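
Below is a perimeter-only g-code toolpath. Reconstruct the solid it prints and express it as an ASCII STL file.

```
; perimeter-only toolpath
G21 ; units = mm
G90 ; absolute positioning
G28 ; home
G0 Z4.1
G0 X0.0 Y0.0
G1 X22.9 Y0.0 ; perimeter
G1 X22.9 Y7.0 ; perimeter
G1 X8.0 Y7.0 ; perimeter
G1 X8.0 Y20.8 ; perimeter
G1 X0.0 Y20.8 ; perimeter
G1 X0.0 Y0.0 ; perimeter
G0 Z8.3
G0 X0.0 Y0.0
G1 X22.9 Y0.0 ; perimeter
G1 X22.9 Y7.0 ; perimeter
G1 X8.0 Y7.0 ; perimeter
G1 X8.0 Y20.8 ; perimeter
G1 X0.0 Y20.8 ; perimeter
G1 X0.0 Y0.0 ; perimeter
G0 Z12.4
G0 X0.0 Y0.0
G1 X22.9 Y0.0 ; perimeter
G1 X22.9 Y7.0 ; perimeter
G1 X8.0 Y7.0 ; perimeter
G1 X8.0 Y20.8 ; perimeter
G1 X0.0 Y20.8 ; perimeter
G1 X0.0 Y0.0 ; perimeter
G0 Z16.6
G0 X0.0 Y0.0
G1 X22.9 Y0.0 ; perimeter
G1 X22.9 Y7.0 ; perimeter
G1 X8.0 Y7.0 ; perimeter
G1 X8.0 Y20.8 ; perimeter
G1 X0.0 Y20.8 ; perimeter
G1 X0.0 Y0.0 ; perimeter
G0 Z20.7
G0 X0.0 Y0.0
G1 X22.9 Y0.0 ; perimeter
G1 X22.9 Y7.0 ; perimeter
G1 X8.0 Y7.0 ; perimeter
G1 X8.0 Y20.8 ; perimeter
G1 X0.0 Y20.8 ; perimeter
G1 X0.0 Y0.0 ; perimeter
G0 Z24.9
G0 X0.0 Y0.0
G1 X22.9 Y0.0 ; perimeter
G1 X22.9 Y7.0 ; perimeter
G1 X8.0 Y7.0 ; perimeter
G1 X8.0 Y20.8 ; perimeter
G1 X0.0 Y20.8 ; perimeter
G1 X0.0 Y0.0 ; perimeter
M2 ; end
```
solid part
  facet normal 0.0000 0.0000 -1.0000
    outer loop
      vertex 22.9 7.0 0.0
      vertex 22.9 0.0 0.0
      vertex 0.0 0.0 0.0
    endloop
  endfacet
  facet normal 0.0000 0.0000 -1.0000
    outer loop
      vertex 8.0 7.0 0.0
      vertex 22.9 7.0 0.0
      vertex 0.0 0.0 0.0
    endloop
  endfacet
  facet normal 0.0000 0.0000 -1.0000
    outer loop
      vertex 8.0 20.8 0.0
      vertex 8.0 7.0 0.0
      vertex 0.0 0.0 0.0
    endloop
  endfacet
  facet normal 0.0000 0.0000 -1.0000
    outer loop
      vertex 0.0 20.8 0.0
      vertex 8.0 20.8 0.0
      vertex 0.0 0.0 0.0
    endloop
  endfacet
  facet normal 0.0000 0.0000 1.0000
    outer loop
      vertex 0.0 0.0 24.9
      vertex 22.9 0.0 24.9
      vertex 22.9 7.0 24.9
    endloop
  endfacet
  facet normal 0.0000 0.0000 1.0000
    outer loop
      vertex 0.0 0.0 24.9
      vertex 22.9 7.0 24.9
      vertex 8.0 7.0 24.9
    endloop
  endfacet
  facet normal 0.0000 0.0000 1.0000
    outer loop
      vertex 0.0 0.0 24.9
      vertex 8.0 7.0 24.9
      vertex 8.0 20.8 24.9
    endloop
  endfacet
  facet normal 0.0000 0.0000 1.0000
    outer loop
      vertex 0.0 0.0 24.9
      vertex 8.0 20.8 24.9
      vertex 0.0 20.8 24.9
    endloop
  endfacet
  facet normal 0.0000 -1.0000 0.0000
    outer loop
      vertex 0.0 0.0 0.0
      vertex 22.9 0.0 0.0
      vertex 22.9 0.0 24.9
    endloop
  endfacet
  facet normal 0.0000 -1.0000 0.0000
    outer loop
      vertex 0.0 0.0 0.0
      vertex 22.9 0.0 24.9
      vertex 0.0 0.0 24.9
    endloop
  endfacet
  facet normal 1.0000 0.0000 0.0000
    outer loop
      vertex 22.9 0.0 0.0
      vertex 22.9 7.0 0.0
      vertex 22.9 7.0 24.9
    endloop
  endfacet
  facet normal 1.0000 0.0000 0.0000
    outer loop
      vertex 22.9 0.0 0.0
      vertex 22.9 7.0 24.9
      vertex 22.9 0.0 24.9
    endloop
  endfacet
  facet normal 0.0000 1.0000 0.0000
    outer loop
      vertex 22.9 7.0 0.0
      vertex 8.0 7.0 0.0
      vertex 8.0 7.0 24.9
    endloop
  endfacet
  facet normal 0.0000 1.0000 0.0000
    outer loop
      vertex 22.9 7.0 0.0
      vertex 8.0 7.0 24.9
      vertex 22.9 7.0 24.9
    endloop
  endfacet
  facet normal 1.0000 0.0000 0.0000
    outer loop
      vertex 8.0 7.0 0.0
      vertex 8.0 20.8 0.0
      vertex 8.0 20.8 24.9
    endloop
  endfacet
  facet normal 1.0000 0.0000 0.0000
    outer loop
      vertex 8.0 7.0 0.0
      vertex 8.0 20.8 24.9
      vertex 8.0 7.0 24.9
    endloop
  endfacet
  facet normal 0.0000 1.0000 0.0000
    outer loop
      vertex 8.0 20.8 0.0
      vertex 0.0 20.8 0.0
      vertex 0.0 20.8 24.9
    endloop
  endfacet
  facet normal 0.0000 1.0000 0.0000
    outer loop
      vertex 8.0 20.8 0.0
      vertex 0.0 20.8 24.9
      vertex 8.0 20.8 24.9
    endloop
  endfacet
  facet normal -1.0000 0.0000 0.0000
    outer loop
      vertex 0.0 20.8 0.0
      vertex 0.0 0.0 0.0
      vertex 0.0 0.0 24.9
    endloop
  endfacet
  facet normal -1.0000 0.0000 0.0000
    outer loop
      vertex 0.0 20.8 0.0
      vertex 0.0 0.0 24.9
      vertex 0.0 20.8 24.9
    endloop
  endfacet
endsolid part

The G0 Z moves step by Δz≈4.1 mm. Every layer's G1 loop is the same polygon, so the solid is a straight extrusion of it from z=0 to z≈24.9. Closing with flat bottom and top caps and triangulating gives 20 facets — an L-shaped prism: outer 22.9 × 20.8 mm, arm thicknesses ≈ 7 mm (horizontal) and 8 mm (vertical), extruded 24.9 mm in z.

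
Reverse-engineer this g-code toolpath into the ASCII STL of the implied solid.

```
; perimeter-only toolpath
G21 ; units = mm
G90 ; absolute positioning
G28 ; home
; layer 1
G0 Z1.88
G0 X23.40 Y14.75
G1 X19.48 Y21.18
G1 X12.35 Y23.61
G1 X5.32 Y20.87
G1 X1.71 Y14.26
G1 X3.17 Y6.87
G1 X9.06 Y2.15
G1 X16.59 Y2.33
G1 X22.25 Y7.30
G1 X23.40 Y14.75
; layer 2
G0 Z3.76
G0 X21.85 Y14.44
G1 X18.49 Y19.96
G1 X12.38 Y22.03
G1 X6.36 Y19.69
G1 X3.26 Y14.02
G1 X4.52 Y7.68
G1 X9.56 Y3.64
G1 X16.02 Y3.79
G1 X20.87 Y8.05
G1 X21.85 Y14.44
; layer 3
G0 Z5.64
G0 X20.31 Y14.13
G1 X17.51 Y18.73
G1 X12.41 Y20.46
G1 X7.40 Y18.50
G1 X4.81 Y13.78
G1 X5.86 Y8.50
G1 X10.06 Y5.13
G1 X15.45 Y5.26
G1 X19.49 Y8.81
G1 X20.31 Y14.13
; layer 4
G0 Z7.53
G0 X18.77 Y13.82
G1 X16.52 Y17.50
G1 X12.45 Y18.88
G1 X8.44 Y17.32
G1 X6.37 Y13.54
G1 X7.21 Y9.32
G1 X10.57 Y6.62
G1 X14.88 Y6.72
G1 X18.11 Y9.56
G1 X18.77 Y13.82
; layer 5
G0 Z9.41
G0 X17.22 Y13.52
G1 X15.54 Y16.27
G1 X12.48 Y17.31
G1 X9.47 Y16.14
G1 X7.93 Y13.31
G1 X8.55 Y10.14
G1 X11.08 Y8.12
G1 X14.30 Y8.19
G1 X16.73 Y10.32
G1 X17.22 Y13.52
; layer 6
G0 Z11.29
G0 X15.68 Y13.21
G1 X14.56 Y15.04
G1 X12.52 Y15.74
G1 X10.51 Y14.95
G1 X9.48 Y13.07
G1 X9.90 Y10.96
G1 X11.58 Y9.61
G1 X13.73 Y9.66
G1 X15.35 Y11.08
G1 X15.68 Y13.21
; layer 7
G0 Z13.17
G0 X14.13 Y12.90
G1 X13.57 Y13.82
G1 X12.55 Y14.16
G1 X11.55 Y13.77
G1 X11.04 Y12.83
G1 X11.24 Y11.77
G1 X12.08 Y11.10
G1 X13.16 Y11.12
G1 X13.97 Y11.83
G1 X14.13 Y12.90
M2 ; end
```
solid part
  facet normal 0.0000 0.0000 -1.0000
    outer loop
      vertex 12.31 25.18 0.00
      vertex 20.46 22.41 0.00
      vertex 24.94 15.06 0.00
    endloop
  endfacet
  facet normal 0.0000 0.0000 -1.0000
    outer loop
      vertex 4.28 22.05 0.00
      vertex 12.31 25.18 0.00
      vertex 24.94 15.06 0.00
    endloop
  endfacet
  facet normal 0.0000 0.0000 -1.0000
    outer loop
      vertex 0.15 14.50 0.00
      vertex 4.28 22.05 0.00
      vertex 24.94 15.06 0.00
    endloop
  endfacet
  facet normal 0.0000 0.0000 -1.0000
    outer loop
      vertex 1.83 6.05 0.00
      vertex 0.15 14.50 0.00
      vertex 24.94 15.06 0.00
    endloop
  endfacet
  facet normal 0.0000 0.0000 -1.0000
    outer loop
      vertex 8.55 0.66 0.00
      vertex 1.83 6.05 0.00
      vertex 24.94 15.06 0.00
    endloop
  endfacet
  facet normal 0.0000 0.0000 -1.0000
    outer loop
      vertex 17.16 0.86 0.00
      vertex 8.55 0.66 0.00
      vertex 24.94 15.06 0.00
    endloop
  endfacet
  facet normal 0.0000 0.0000 -1.0000
    outer loop
      vertex 23.63 6.54 0.00
      vertex 17.16 0.86 0.00
      vertex 24.94 15.06 0.00
    endloop
  endfacet
  facet normal 0.6713 0.4092 0.6180
    outer loop
      vertex 24.94 15.06 0.00
      vertex 20.46 22.41 0.00
      vertex 12.59 12.59 15.05
    endloop
  endfacet
  facet normal 0.2530 0.7444 0.6180
    outer loop
      vertex 20.46 22.41 0.00
      vertex 12.31 25.18 0.00
      vertex 12.59 12.59 15.05
    endloop
  endfacet
  facet normal -0.2855 0.7325 0.6180
    outer loop
      vertex 12.31 25.18 0.00
      vertex 4.28 22.05 0.00
      vertex 12.59 12.59 15.05
    endloop
  endfacet
  facet normal -0.6897 0.3773 0.6180
    outer loop
      vertex 4.28 22.05 0.00
      vertex 0.15 14.50 0.00
      vertex 12.59 12.59 15.05
    endloop
  endfacet
  facet normal -0.7711 -0.1533 0.6179
    outer loop
      vertex 0.15 14.50 0.00
      vertex 1.83 6.05 0.00
      vertex 12.59 12.59 15.05
    endloop
  endfacet
  facet normal -0.4918 -0.6132 0.6181
    outer loop
      vertex 1.83 6.05 0.00
      vertex 8.55 0.66 0.00
      vertex 12.59 12.59 15.05
    endloop
  endfacet
  facet normal 0.0183 -0.7859 0.6181
    outer loop
      vertex 8.55 0.66 0.00
      vertex 17.16 0.86 0.00
      vertex 12.59 12.59 15.05
    endloop
  endfacet
  facet normal 0.5187 -0.5908 0.6180
    outer loop
      vertex 17.16 0.86 0.00
      vertex 23.63 6.54 0.00
      vertex 12.59 12.59 15.05
    endloop
  endfacet
  facet normal 0.7770 -0.1195 0.6180
    outer loop
      vertex 23.63 6.54 0.00
      vertex 24.94 15.06 0.00
      vertex 12.59 12.59 15.05
    endloop
  endfacet
endsolid part

The G0 Z moves step by Δz≈1.88 mm. The G1 loops shrink linearly with z, so the solid tapers from its base footprint up to z≈15.1. Closing with a flat bottom cap and the tapered top and triangulating gives 16 facets — a regular 9-sided pyramid, base circumscribed radius ≈ 12.6 mm, apex at z ≈ 15.1 mm.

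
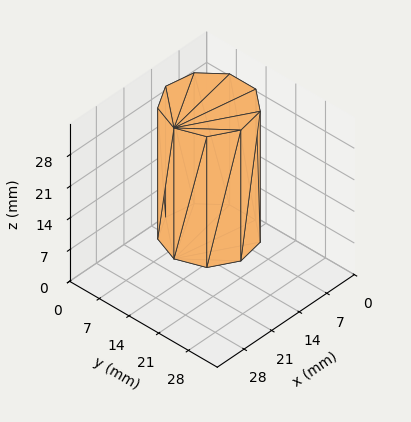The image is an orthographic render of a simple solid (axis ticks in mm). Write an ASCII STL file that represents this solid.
Reading the render: the shape is a regular 9-sided prism (a cylinder approximated with 9 flat sides), circumscribed radius ≈ 9 mm, height ≈ 29 mm (dimensions read to the nearest mm from the axis ticks). For the STL, each face is triangulated and given an outward normal.

solid part
  facet normal 0.0000 0.0000 -1.0000
    outer loop
      vertex 10.563 17.863 0.000
      vertex 15.894 14.785 0.000
      vertex 18.000 9.000 0.000
    endloop
  endfacet
  facet normal 0.0000 0.0000 -1.0000
    outer loop
      vertex 4.500 16.794 0.000
      vertex 10.563 17.863 0.000
      vertex 18.000 9.000 0.000
    endloop
  endfacet
  facet normal 0.0000 0.0000 -1.0000
    outer loop
      vertex 0.543 12.078 0.000
      vertex 4.500 16.794 0.000
      vertex 18.000 9.000 0.000
    endloop
  endfacet
  facet normal 0.0000 0.0000 -1.0000
    outer loop
      vertex 0.543 5.922 0.000
      vertex 0.543 12.078 0.000
      vertex 18.000 9.000 0.000
    endloop
  endfacet
  facet normal 0.0000 0.0000 -1.0000
    outer loop
      vertex 4.500 1.206 0.000
      vertex 0.543 5.922 0.000
      vertex 18.000 9.000 0.000
    endloop
  endfacet
  facet normal 0.0000 0.0000 -1.0000
    outer loop
      vertex 10.563 0.137 0.000
      vertex 4.500 1.206 0.000
      vertex 18.000 9.000 0.000
    endloop
  endfacet
  facet normal 0.0000 0.0000 -1.0000
    outer loop
      vertex 15.894 3.215 0.000
      vertex 10.563 0.137 0.000
      vertex 18.000 9.000 0.000
    endloop
  endfacet
  facet normal 0.0000 0.0000 1.0000
    outer loop
      vertex 18.000 9.000 29.000
      vertex 15.894 14.785 29.000
      vertex 10.563 17.863 29.000
    endloop
  endfacet
  facet normal 0.0000 0.0000 1.0000
    outer loop
      vertex 18.000 9.000 29.000
      vertex 10.563 17.863 29.000
      vertex 4.500 16.794 29.000
    endloop
  endfacet
  facet normal 0.0000 0.0000 1.0000
    outer loop
      vertex 18.000 9.000 29.000
      vertex 4.500 16.794 29.000
      vertex 0.543 12.078 29.000
    endloop
  endfacet
  facet normal 0.0000 0.0000 1.0000
    outer loop
      vertex 18.000 9.000 29.000
      vertex 0.543 12.078 29.000
      vertex 0.543 5.922 29.000
    endloop
  endfacet
  facet normal 0.0000 0.0000 1.0000
    outer loop
      vertex 18.000 9.000 29.000
      vertex 0.543 5.922 29.000
      vertex 4.500 1.206 29.000
    endloop
  endfacet
  facet normal 0.0000 0.0000 1.0000
    outer loop
      vertex 18.000 9.000 29.000
      vertex 4.500 1.206 29.000
      vertex 10.563 0.137 29.000
    endloop
  endfacet
  facet normal 0.0000 0.0000 1.0000
    outer loop
      vertex 18.000 9.000 29.000
      vertex 10.563 0.137 29.000
      vertex 15.894 3.215 29.000
    endloop
  endfacet
  facet normal 0.9397 0.3421 0.0000
    outer loop
      vertex 18.000 9.000 0.000
      vertex 15.894 14.785 0.000
      vertex 15.894 14.785 29.000
    endloop
  endfacet
  facet normal 0.9397 0.3421 0.0000
    outer loop
      vertex 18.000 9.000 0.000
      vertex 15.894 14.785 29.000
      vertex 18.000 9.000 29.000
    endloop
  endfacet
  facet normal 0.5000 0.8660 0.0000
    outer loop
      vertex 15.894 14.785 0.000
      vertex 10.563 17.863 0.000
      vertex 10.563 17.863 29.000
    endloop
  endfacet
  facet normal 0.5000 0.8660 0.0000
    outer loop
      vertex 15.894 14.785 0.000
      vertex 10.563 17.863 29.000
      vertex 15.894 14.785 29.000
    endloop
  endfacet
  facet normal -0.1736 0.9848 0.0000
    outer loop
      vertex 10.563 17.863 0.000
      vertex 4.500 16.794 0.000
      vertex 4.500 16.794 29.000
    endloop
  endfacet
  facet normal -0.1736 0.9848 0.0000
    outer loop
      vertex 10.563 17.863 0.000
      vertex 4.500 16.794 29.000
      vertex 10.563 17.863 29.000
    endloop
  endfacet
  facet normal -0.7661 0.6428 0.0000
    outer loop
      vertex 4.500 16.794 0.000
      vertex 0.543 12.078 0.000
      vertex 0.543 12.078 29.000
    endloop
  endfacet
  facet normal -0.7661 0.6428 0.0000
    outer loop
      vertex 4.500 16.794 0.000
      vertex 0.543 12.078 29.000
      vertex 4.500 16.794 29.000
    endloop
  endfacet
  facet normal -1.0000 0.0000 0.0000
    outer loop
      vertex 0.543 12.078 0.000
      vertex 0.543 5.922 0.000
      vertex 0.543 5.922 29.000
    endloop
  endfacet
  facet normal -1.0000 0.0000 0.0000
    outer loop
      vertex 0.543 12.078 0.000
      vertex 0.543 5.922 29.000
      vertex 0.543 12.078 29.000
    endloop
  endfacet
  facet normal -0.7661 -0.6428 0.0000
    outer loop
      vertex 0.543 5.922 0.000
      vertex 4.500 1.206 0.000
      vertex 4.500 1.206 29.000
    endloop
  endfacet
  facet normal -0.7661 -0.6428 0.0000
    outer loop
      vertex 0.543 5.922 0.000
      vertex 4.500 1.206 29.000
      vertex 0.543 5.922 29.000
    endloop
  endfacet
  facet normal -0.1736 -0.9848 0.0000
    outer loop
      vertex 4.500 1.206 0.000
      vertex 10.563 0.137 0.000
      vertex 10.563 0.137 29.000
    endloop
  endfacet
  facet normal -0.1736 -0.9848 0.0000
    outer loop
      vertex 4.500 1.206 0.000
      vertex 10.563 0.137 29.000
      vertex 4.500 1.206 29.000
    endloop
  endfacet
  facet normal 0.5000 -0.8660 0.0000
    outer loop
      vertex 10.563 0.137 0.000
      vertex 15.894 3.215 0.000
      vertex 15.894 3.215 29.000
    endloop
  endfacet
  facet normal 0.5000 -0.8660 0.0000
    outer loop
      vertex 10.563 0.137 0.000
      vertex 15.894 3.215 29.000
      vertex 10.563 0.137 29.000
    endloop
  endfacet
  facet normal 0.9397 -0.3421 0.0000
    outer loop
      vertex 15.894 3.215 0.000
      vertex 18.000 9.000 0.000
      vertex 18.000 9.000 29.000
    endloop
  endfacet
  facet normal 0.9397 -0.3421 0.0000
    outer loop
      vertex 15.894 3.215 0.000
      vertex 18.000 9.000 29.000
      vertex 15.894 3.215 29.000
    endloop
  endfacet
endsolid part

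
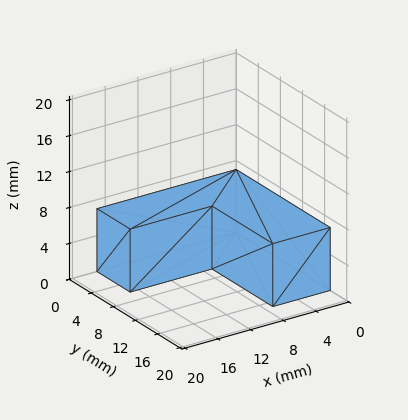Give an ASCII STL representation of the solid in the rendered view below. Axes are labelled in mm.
Reading the render: the shape is an L-shaped prism: outer 17 × 17 mm, arm thicknesses ≈ 6 mm (horizontal) and 7 mm (vertical), extruded 7 mm in z (dimensions read to the nearest mm from the axis ticks). For the STL, each face is triangulated and given an outward normal.

solid part
  facet normal 0.0000 0.0000 -1.0000
    outer loop
      vertex 17.00 6.00 0.00
      vertex 17.00 0.00 0.00
      vertex 0.00 0.00 0.00
    endloop
  endfacet
  facet normal 0.0000 0.0000 -1.0000
    outer loop
      vertex 7.00 6.00 0.00
      vertex 17.00 6.00 0.00
      vertex 0.00 0.00 0.00
    endloop
  endfacet
  facet normal 0.0000 0.0000 -1.0000
    outer loop
      vertex 7.00 17.00 0.00
      vertex 7.00 6.00 0.00
      vertex 0.00 0.00 0.00
    endloop
  endfacet
  facet normal 0.0000 0.0000 -1.0000
    outer loop
      vertex 0.00 17.00 0.00
      vertex 7.00 17.00 0.00
      vertex 0.00 0.00 0.00
    endloop
  endfacet
  facet normal 0.0000 0.0000 1.0000
    outer loop
      vertex 0.00 0.00 7.00
      vertex 17.00 0.00 7.00
      vertex 17.00 6.00 7.00
    endloop
  endfacet
  facet normal 0.0000 0.0000 1.0000
    outer loop
      vertex 0.00 0.00 7.00
      vertex 17.00 6.00 7.00
      vertex 7.00 6.00 7.00
    endloop
  endfacet
  facet normal 0.0000 0.0000 1.0000
    outer loop
      vertex 0.00 0.00 7.00
      vertex 7.00 6.00 7.00
      vertex 7.00 17.00 7.00
    endloop
  endfacet
  facet normal 0.0000 0.0000 1.0000
    outer loop
      vertex 0.00 0.00 7.00
      vertex 7.00 17.00 7.00
      vertex 0.00 17.00 7.00
    endloop
  endfacet
  facet normal 0.0000 -1.0000 0.0000
    outer loop
      vertex 0.00 0.00 0.00
      vertex 17.00 0.00 0.00
      vertex 17.00 0.00 7.00
    endloop
  endfacet
  facet normal 0.0000 -1.0000 0.0000
    outer loop
      vertex 0.00 0.00 0.00
      vertex 17.00 0.00 7.00
      vertex 0.00 0.00 7.00
    endloop
  endfacet
  facet normal 1.0000 0.0000 0.0000
    outer loop
      vertex 17.00 0.00 0.00
      vertex 17.00 6.00 0.00
      vertex 17.00 6.00 7.00
    endloop
  endfacet
  facet normal 1.0000 0.0000 0.0000
    outer loop
      vertex 17.00 0.00 0.00
      vertex 17.00 6.00 7.00
      vertex 17.00 0.00 7.00
    endloop
  endfacet
  facet normal 0.0000 1.0000 0.0000
    outer loop
      vertex 17.00 6.00 0.00
      vertex 7.00 6.00 0.00
      vertex 7.00 6.00 7.00
    endloop
  endfacet
  facet normal 0.0000 1.0000 0.0000
    outer loop
      vertex 17.00 6.00 0.00
      vertex 7.00 6.00 7.00
      vertex 17.00 6.00 7.00
    endloop
  endfacet
  facet normal 1.0000 0.0000 0.0000
    outer loop
      vertex 7.00 6.00 0.00
      vertex 7.00 17.00 0.00
      vertex 7.00 17.00 7.00
    endloop
  endfacet
  facet normal 1.0000 0.0000 0.0000
    outer loop
      vertex 7.00 6.00 0.00
      vertex 7.00 17.00 7.00
      vertex 7.00 6.00 7.00
    endloop
  endfacet
  facet normal 0.0000 1.0000 0.0000
    outer loop
      vertex 7.00 17.00 0.00
      vertex 0.00 17.00 0.00
      vertex 0.00 17.00 7.00
    endloop
  endfacet
  facet normal 0.0000 1.0000 0.0000
    outer loop
      vertex 7.00 17.00 0.00
      vertex 0.00 17.00 7.00
      vertex 7.00 17.00 7.00
    endloop
  endfacet
  facet normal -1.0000 0.0000 0.0000
    outer loop
      vertex 0.00 17.00 0.00
      vertex 0.00 0.00 0.00
      vertex 0.00 0.00 7.00
    endloop
  endfacet
  facet normal -1.0000 0.0000 0.0000
    outer loop
      vertex 0.00 17.00 0.00
      vertex 0.00 0.00 7.00
      vertex 0.00 17.00 7.00
    endloop
  endfacet
endsolid part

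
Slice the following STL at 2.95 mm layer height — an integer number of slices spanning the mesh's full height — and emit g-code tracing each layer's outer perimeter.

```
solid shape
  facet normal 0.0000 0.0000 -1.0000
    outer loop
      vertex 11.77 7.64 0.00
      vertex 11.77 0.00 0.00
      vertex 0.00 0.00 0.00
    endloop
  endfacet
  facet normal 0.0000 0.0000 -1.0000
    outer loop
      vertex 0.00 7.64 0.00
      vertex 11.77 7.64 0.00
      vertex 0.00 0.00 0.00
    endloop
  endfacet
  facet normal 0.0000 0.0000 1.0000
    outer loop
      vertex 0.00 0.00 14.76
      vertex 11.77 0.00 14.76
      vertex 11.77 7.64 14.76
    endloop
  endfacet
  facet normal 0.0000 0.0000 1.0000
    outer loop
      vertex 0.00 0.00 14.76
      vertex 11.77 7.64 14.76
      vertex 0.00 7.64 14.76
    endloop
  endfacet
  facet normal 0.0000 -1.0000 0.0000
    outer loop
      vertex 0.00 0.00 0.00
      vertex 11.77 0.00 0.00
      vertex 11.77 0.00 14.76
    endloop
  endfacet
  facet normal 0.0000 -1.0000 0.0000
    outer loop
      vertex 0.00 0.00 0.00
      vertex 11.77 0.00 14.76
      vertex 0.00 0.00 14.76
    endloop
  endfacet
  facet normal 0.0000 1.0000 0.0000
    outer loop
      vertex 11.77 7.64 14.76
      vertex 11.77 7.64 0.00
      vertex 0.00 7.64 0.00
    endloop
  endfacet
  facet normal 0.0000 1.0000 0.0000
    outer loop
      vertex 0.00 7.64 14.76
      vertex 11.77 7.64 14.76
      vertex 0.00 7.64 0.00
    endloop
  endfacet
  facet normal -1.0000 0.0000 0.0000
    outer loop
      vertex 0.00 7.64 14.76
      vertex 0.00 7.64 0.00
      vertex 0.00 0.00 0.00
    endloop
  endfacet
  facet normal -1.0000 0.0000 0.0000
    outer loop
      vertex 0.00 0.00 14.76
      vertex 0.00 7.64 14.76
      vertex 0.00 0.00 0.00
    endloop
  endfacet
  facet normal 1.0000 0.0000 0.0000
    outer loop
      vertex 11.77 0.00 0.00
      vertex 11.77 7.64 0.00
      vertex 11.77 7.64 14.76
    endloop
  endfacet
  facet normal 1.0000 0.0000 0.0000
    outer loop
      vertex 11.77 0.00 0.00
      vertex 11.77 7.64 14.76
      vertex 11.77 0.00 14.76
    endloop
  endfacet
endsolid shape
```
; perimeter-only toolpath
G21 ; units = mm
G90 ; absolute positioning
G28 ; home
; layer 1
G0 Z2.95
G0 X0.00 Y0.00
G1 X11.77 Y0.00
G1 X11.77 Y7.64
G1 X0.00 Y7.64
G1 X0.00 Y0.00
; layer 2
G0 Z5.90
G0 X0.00 Y0.00
G1 X11.77 Y0.00
G1 X11.77 Y7.64
G1 X0.00 Y7.64
G1 X0.00 Y0.00
; layer 3
G0 Z8.86
G0 X0.00 Y0.00
G1 X11.77 Y0.00
G1 X11.77 Y7.64
G1 X0.00 Y7.64
G1 X0.00 Y0.00
; layer 4
G0 Z11.81
G0 X0.00 Y0.00
G1 X11.77 Y0.00
G1 X11.77 Y7.64
G1 X0.00 Y7.64
G1 X0.00 Y0.00
; layer 5
G0 Z14.76
G0 X0.00 Y0.00
G1 X11.77 Y0.00
G1 X11.77 Y7.64
G1 X0.00 Y7.64
G1 X0.00 Y0.00
M2 ; end

The solid is a rectangular box, roughly 11.8 × 7.64 mm footprint and 14.8 mm tall. Slicing at Δz = 2.95 mm — 5 equal slices spanning the solid's height, so layer i sits at z = i·h/5 — gives 5 non-empty perimeters. Each is a 4-segment closed polygon; G0 lifts to the layer z and rapids to the start vertex, then G1 traces the edges.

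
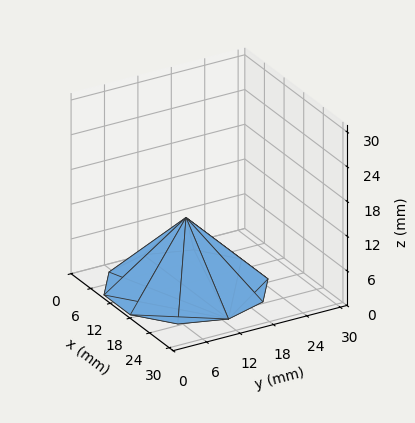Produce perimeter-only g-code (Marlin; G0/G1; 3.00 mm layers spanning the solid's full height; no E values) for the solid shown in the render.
Reading the render: the shape is a regular 10-sided pyramid, base circumscribed radius ≈ 13 mm, apex at z ≈ 12 mm (dimensions read to the nearest mm from the axis ticks). For the g-code, the solid's height is divided into equal slices at the stated Δz and each level perimeter traced with G1 moves after a G0 lift.

; perimeter-only toolpath
G21 ; units = mm
G90 ; absolute positioning
G28 ; home
; layer 1
G0 Z3.00
G0 X22.75 Y13.00
G1 X20.89 Y18.73
G1 X16.02 Y22.27
G1 X9.98 Y22.27
G1 X5.11 Y18.73
G1 X3.25 Y13.00
G1 X5.11 Y7.27
G1 X9.98 Y3.73
G1 X16.02 Y3.73
G1 X20.89 Y7.27
G1 X22.75 Y13.00
; layer 2
G0 Z6.00
G0 X19.50 Y13.00
G1 X18.26 Y16.82
G1 X15.01 Y19.18
G1 X10.99 Y19.18
G1 X7.74 Y16.82
G1 X6.50 Y13.00
G1 X7.74 Y9.18
G1 X10.99 Y6.82
G1 X15.01 Y6.82
G1 X18.26 Y9.18
G1 X19.50 Y13.00
; layer 3
G0 Z9.00
G0 X16.25 Y13.00
G1 X15.63 Y14.91
G1 X14.00 Y16.09
G1 X12.00 Y16.09
G1 X10.37 Y14.91
G1 X9.75 Y13.00
G1 X10.37 Y11.09
G1 X12.00 Y9.91
G1 X14.00 Y9.91
G1 X15.63 Y11.09
G1 X16.25 Y13.00
M2 ; end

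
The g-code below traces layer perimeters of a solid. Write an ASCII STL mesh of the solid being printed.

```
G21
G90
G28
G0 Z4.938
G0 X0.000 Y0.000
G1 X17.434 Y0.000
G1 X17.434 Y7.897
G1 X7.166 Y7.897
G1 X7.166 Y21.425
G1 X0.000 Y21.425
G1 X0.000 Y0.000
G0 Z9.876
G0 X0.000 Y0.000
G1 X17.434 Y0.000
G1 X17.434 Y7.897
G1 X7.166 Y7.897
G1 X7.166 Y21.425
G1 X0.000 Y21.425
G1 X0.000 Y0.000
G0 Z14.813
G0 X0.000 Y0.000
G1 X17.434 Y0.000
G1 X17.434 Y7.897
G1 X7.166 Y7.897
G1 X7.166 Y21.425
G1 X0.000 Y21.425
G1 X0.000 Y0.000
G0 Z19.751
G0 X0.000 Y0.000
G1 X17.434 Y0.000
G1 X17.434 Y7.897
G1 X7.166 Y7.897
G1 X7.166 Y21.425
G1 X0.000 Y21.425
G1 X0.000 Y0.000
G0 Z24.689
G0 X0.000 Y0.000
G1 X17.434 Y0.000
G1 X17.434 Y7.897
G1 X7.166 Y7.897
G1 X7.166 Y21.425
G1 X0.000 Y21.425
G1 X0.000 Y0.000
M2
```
solid part
  facet normal 0.0000 0.0000 -1.0000
    outer loop
      vertex 17.434 7.897 0.000
      vertex 17.434 0.000 0.000
      vertex 0.000 0.000 0.000
    endloop
  endfacet
  facet normal 0.0000 0.0000 -1.0000
    outer loop
      vertex 7.166 7.897 0.000
      vertex 17.434 7.897 0.000
      vertex 0.000 0.000 0.000
    endloop
  endfacet
  facet normal 0.0000 0.0000 -1.0000
    outer loop
      vertex 7.166 21.425 0.000
      vertex 7.166 7.897 0.000
      vertex 0.000 0.000 0.000
    endloop
  endfacet
  facet normal 0.0000 0.0000 -1.0000
    outer loop
      vertex 0.000 21.425 0.000
      vertex 7.166 21.425 0.000
      vertex 0.000 0.000 0.000
    endloop
  endfacet
  facet normal 0.0000 0.0000 1.0000
    outer loop
      vertex 0.000 0.000 24.689
      vertex 17.434 0.000 24.689
      vertex 17.434 7.897 24.689
    endloop
  endfacet
  facet normal 0.0000 0.0000 1.0000
    outer loop
      vertex 0.000 0.000 24.689
      vertex 17.434 7.897 24.689
      vertex 7.166 7.897 24.689
    endloop
  endfacet
  facet normal 0.0000 0.0000 1.0000
    outer loop
      vertex 0.000 0.000 24.689
      vertex 7.166 7.897 24.689
      vertex 7.166 21.425 24.689
    endloop
  endfacet
  facet normal 0.0000 0.0000 1.0000
    outer loop
      vertex 0.000 0.000 24.689
      vertex 7.166 21.425 24.689
      vertex 0.000 21.425 24.689
    endloop
  endfacet
  facet normal 0.0000 -1.0000 0.0000
    outer loop
      vertex 0.000 0.000 0.000
      vertex 17.434 0.000 0.000
      vertex 17.434 0.000 24.689
    endloop
  endfacet
  facet normal 0.0000 -1.0000 0.0000
    outer loop
      vertex 0.000 0.000 0.000
      vertex 17.434 0.000 24.689
      vertex 0.000 0.000 24.689
    endloop
  endfacet
  facet normal 1.0000 0.0000 0.0000
    outer loop
      vertex 17.434 0.000 0.000
      vertex 17.434 7.897 0.000
      vertex 17.434 7.897 24.689
    endloop
  endfacet
  facet normal 1.0000 0.0000 0.0000
    outer loop
      vertex 17.434 0.000 0.000
      vertex 17.434 7.897 24.689
      vertex 17.434 0.000 24.689
    endloop
  endfacet
  facet normal 0.0000 1.0000 0.0000
    outer loop
      vertex 17.434 7.897 0.000
      vertex 7.166 7.897 0.000
      vertex 7.166 7.897 24.689
    endloop
  endfacet
  facet normal 0.0000 1.0000 0.0000
    outer loop
      vertex 17.434 7.897 0.000
      vertex 7.166 7.897 24.689
      vertex 17.434 7.897 24.689
    endloop
  endfacet
  facet normal 1.0000 0.0000 0.0000
    outer loop
      vertex 7.166 7.897 0.000
      vertex 7.166 21.425 0.000
      vertex 7.166 21.425 24.689
    endloop
  endfacet
  facet normal 1.0000 0.0000 0.0000
    outer loop
      vertex 7.166 7.897 0.000
      vertex 7.166 21.425 24.689
      vertex 7.166 7.897 24.689
    endloop
  endfacet
  facet normal 0.0000 1.0000 0.0000
    outer loop
      vertex 7.166 21.425 0.000
      vertex 0.000 21.425 0.000
      vertex 0.000 21.425 24.689
    endloop
  endfacet
  facet normal 0.0000 1.0000 0.0000
    outer loop
      vertex 7.166 21.425 0.000
      vertex 0.000 21.425 24.689
      vertex 7.166 21.425 24.689
    endloop
  endfacet
  facet normal -1.0000 0.0000 0.0000
    outer loop
      vertex 0.000 21.425 0.000
      vertex 0.000 0.000 0.000
      vertex 0.000 0.000 24.689
    endloop
  endfacet
  facet normal -1.0000 0.0000 0.0000
    outer loop
      vertex 0.000 21.425 0.000
      vertex 0.000 0.000 24.689
      vertex 0.000 21.425 24.689
    endloop
  endfacet
endsolid part

The G0 Z moves step by Δz≈4.938 mm. Every layer's G1 loop is the same polygon, so the solid is a straight extrusion of it from z=0 to z≈24.7. Closing with flat bottom and top caps and triangulating gives 20 facets — an L-shaped prism: outer 17.4 × 21.4 mm, arm thicknesses ≈ 7.9 mm (horizontal) and 7.17 mm (vertical), extruded 24.7 mm in z.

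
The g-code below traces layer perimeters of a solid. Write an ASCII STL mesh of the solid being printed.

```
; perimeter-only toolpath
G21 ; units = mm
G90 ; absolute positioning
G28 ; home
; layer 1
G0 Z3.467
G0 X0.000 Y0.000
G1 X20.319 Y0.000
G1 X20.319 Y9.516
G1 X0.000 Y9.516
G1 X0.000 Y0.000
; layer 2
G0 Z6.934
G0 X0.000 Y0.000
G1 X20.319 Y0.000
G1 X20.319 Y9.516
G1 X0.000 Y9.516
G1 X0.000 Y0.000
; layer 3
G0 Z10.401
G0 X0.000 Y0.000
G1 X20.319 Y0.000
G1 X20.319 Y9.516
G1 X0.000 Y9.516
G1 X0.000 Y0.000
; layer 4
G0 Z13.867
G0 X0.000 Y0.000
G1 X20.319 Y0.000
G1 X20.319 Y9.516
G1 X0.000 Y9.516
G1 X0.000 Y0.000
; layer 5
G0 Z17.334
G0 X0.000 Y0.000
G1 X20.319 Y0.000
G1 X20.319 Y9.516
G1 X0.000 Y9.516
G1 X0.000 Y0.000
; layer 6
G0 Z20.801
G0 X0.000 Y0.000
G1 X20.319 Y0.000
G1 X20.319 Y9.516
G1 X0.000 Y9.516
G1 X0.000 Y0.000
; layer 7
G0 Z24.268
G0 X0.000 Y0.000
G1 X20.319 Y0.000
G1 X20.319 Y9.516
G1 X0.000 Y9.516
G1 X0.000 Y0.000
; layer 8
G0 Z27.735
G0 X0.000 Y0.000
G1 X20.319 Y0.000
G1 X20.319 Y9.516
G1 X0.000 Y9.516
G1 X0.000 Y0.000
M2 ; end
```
solid part
  facet normal 0.0000 0.0000 -1.0000
    outer loop
      vertex 20.319 9.516 0.000
      vertex 20.319 0.000 0.000
      vertex 0.000 0.000 0.000
    endloop
  endfacet
  facet normal 0.0000 0.0000 -1.0000
    outer loop
      vertex 0.000 9.516 0.000
      vertex 20.319 9.516 0.000
      vertex 0.000 0.000 0.000
    endloop
  endfacet
  facet normal 0.0000 0.0000 1.0000
    outer loop
      vertex 0.000 0.000 27.735
      vertex 20.319 0.000 27.735
      vertex 20.319 9.516 27.735
    endloop
  endfacet
  facet normal 0.0000 0.0000 1.0000
    outer loop
      vertex 0.000 0.000 27.735
      vertex 20.319 9.516 27.735
      vertex 0.000 9.516 27.735
    endloop
  endfacet
  facet normal 0.0000 -1.0000 0.0000
    outer loop
      vertex 0.000 0.000 0.000
      vertex 20.319 0.000 0.000
      vertex 20.319 0.000 27.735
    endloop
  endfacet
  facet normal 0.0000 -1.0000 0.0000
    outer loop
      vertex 0.000 0.000 0.000
      vertex 20.319 0.000 27.735
      vertex 0.000 0.000 27.735
    endloop
  endfacet
  facet normal 0.0000 1.0000 0.0000
    outer loop
      vertex 20.319 9.516 27.735
      vertex 20.319 9.516 0.000
      vertex 0.000 9.516 0.000
    endloop
  endfacet
  facet normal 0.0000 1.0000 0.0000
    outer loop
      vertex 0.000 9.516 27.735
      vertex 20.319 9.516 27.735
      vertex 0.000 9.516 0.000
    endloop
  endfacet
  facet normal -1.0000 0.0000 0.0000
    outer loop
      vertex 0.000 9.516 27.735
      vertex 0.000 9.516 0.000
      vertex 0.000 0.000 0.000
    endloop
  endfacet
  facet normal -1.0000 0.0000 0.0000
    outer loop
      vertex 0.000 0.000 27.735
      vertex 0.000 9.516 27.735
      vertex 0.000 0.000 0.000
    endloop
  endfacet
  facet normal 1.0000 0.0000 0.0000
    outer loop
      vertex 20.319 0.000 0.000
      vertex 20.319 9.516 0.000
      vertex 20.319 9.516 27.735
    endloop
  endfacet
  facet normal 1.0000 0.0000 0.0000
    outer loop
      vertex 20.319 0.000 0.000
      vertex 20.319 9.516 27.735
      vertex 20.319 0.000 27.735
    endloop
  endfacet
endsolid part

The G0 Z moves step by Δz≈3.467 mm. Every layer's G1 loop is the same polygon, so the solid is a straight extrusion of it from z=0 to z≈27.7. Closing with flat bottom and top caps and triangulating gives 12 facets — a rectangular box, roughly 20.3 × 9.52 mm footprint and 27.7 mm tall.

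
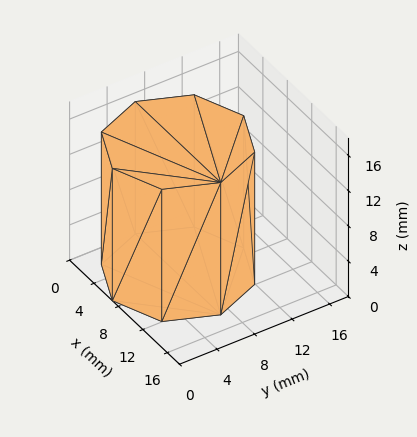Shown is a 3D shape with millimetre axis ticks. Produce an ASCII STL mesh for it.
Reading the render: the shape is a regular 8-sided prism (a cylinder approximated with 8 flat sides), circumscribed radius ≈ 7 mm, height ≈ 15 mm (dimensions read to the nearest mm from the axis ticks). For the STL, each face is triangulated and given an outward normal.

solid part
  facet normal 0.0000 0.0000 -1.0000
    outer loop
      vertex 7.000 14.000 0.000
      vertex 11.950 11.950 0.000
      vertex 14.000 7.000 0.000
    endloop
  endfacet
  facet normal 0.0000 0.0000 -1.0000
    outer loop
      vertex 2.050 11.950 0.000
      vertex 7.000 14.000 0.000
      vertex 14.000 7.000 0.000
    endloop
  endfacet
  facet normal 0.0000 0.0000 -1.0000
    outer loop
      vertex 0.000 7.000 0.000
      vertex 2.050 11.950 0.000
      vertex 14.000 7.000 0.000
    endloop
  endfacet
  facet normal 0.0000 0.0000 -1.0000
    outer loop
      vertex 2.050 2.050 0.000
      vertex 0.000 7.000 0.000
      vertex 14.000 7.000 0.000
    endloop
  endfacet
  facet normal 0.0000 0.0000 -1.0000
    outer loop
      vertex 7.000 0.000 0.000
      vertex 2.050 2.050 0.000
      vertex 14.000 7.000 0.000
    endloop
  endfacet
  facet normal 0.0000 0.0000 -1.0000
    outer loop
      vertex 11.950 2.050 0.000
      vertex 7.000 0.000 0.000
      vertex 14.000 7.000 0.000
    endloop
  endfacet
  facet normal 0.0000 0.0000 1.0000
    outer loop
      vertex 14.000 7.000 15.000
      vertex 11.950 11.950 15.000
      vertex 7.000 14.000 15.000
    endloop
  endfacet
  facet normal 0.0000 0.0000 1.0000
    outer loop
      vertex 14.000 7.000 15.000
      vertex 7.000 14.000 15.000
      vertex 2.050 11.950 15.000
    endloop
  endfacet
  facet normal 0.0000 0.0000 1.0000
    outer loop
      vertex 14.000 7.000 15.000
      vertex 2.050 11.950 15.000
      vertex 0.000 7.000 15.000
    endloop
  endfacet
  facet normal 0.0000 0.0000 1.0000
    outer loop
      vertex 14.000 7.000 15.000
      vertex 0.000 7.000 15.000
      vertex 2.050 2.050 15.000
    endloop
  endfacet
  facet normal 0.0000 0.0000 1.0000
    outer loop
      vertex 14.000 7.000 15.000
      vertex 2.050 2.050 15.000
      vertex 7.000 0.000 15.000
    endloop
  endfacet
  facet normal 0.0000 0.0000 1.0000
    outer loop
      vertex 14.000 7.000 15.000
      vertex 7.000 0.000 15.000
      vertex 11.950 2.050 15.000
    endloop
  endfacet
  facet normal 0.9239 0.3826 0.0000
    outer loop
      vertex 14.000 7.000 0.000
      vertex 11.950 11.950 0.000
      vertex 11.950 11.950 15.000
    endloop
  endfacet
  facet normal 0.9239 0.3826 0.0000
    outer loop
      vertex 14.000 7.000 0.000
      vertex 11.950 11.950 15.000
      vertex 14.000 7.000 15.000
    endloop
  endfacet
  facet normal 0.3826 0.9239 0.0000
    outer loop
      vertex 11.950 11.950 0.000
      vertex 7.000 14.000 0.000
      vertex 7.000 14.000 15.000
    endloop
  endfacet
  facet normal 0.3826 0.9239 0.0000
    outer loop
      vertex 11.950 11.950 0.000
      vertex 7.000 14.000 15.000
      vertex 11.950 11.950 15.000
    endloop
  endfacet
  facet normal -0.3826 0.9239 0.0000
    outer loop
      vertex 7.000 14.000 0.000
      vertex 2.050 11.950 0.000
      vertex 2.050 11.950 15.000
    endloop
  endfacet
  facet normal -0.3826 0.9239 0.0000
    outer loop
      vertex 7.000 14.000 0.000
      vertex 2.050 11.950 15.000
      vertex 7.000 14.000 15.000
    endloop
  endfacet
  facet normal -0.9239 0.3826 0.0000
    outer loop
      vertex 2.050 11.950 0.000
      vertex 0.000 7.000 0.000
      vertex 0.000 7.000 15.000
    endloop
  endfacet
  facet normal -0.9239 0.3826 0.0000
    outer loop
      vertex 2.050 11.950 0.000
      vertex 0.000 7.000 15.000
      vertex 2.050 11.950 15.000
    endloop
  endfacet
  facet normal -0.9239 -0.3826 0.0000
    outer loop
      vertex 0.000 7.000 0.000
      vertex 2.050 2.050 0.000
      vertex 2.050 2.050 15.000
    endloop
  endfacet
  facet normal -0.9239 -0.3826 0.0000
    outer loop
      vertex 0.000 7.000 0.000
      vertex 2.050 2.050 15.000
      vertex 0.000 7.000 15.000
    endloop
  endfacet
  facet normal -0.3826 -0.9239 0.0000
    outer loop
      vertex 2.050 2.050 0.000
      vertex 7.000 0.000 0.000
      vertex 7.000 0.000 15.000
    endloop
  endfacet
  facet normal -0.3826 -0.9239 0.0000
    outer loop
      vertex 2.050 2.050 0.000
      vertex 7.000 0.000 15.000
      vertex 2.050 2.050 15.000
    endloop
  endfacet
  facet normal 0.3826 -0.9239 0.0000
    outer loop
      vertex 7.000 0.000 0.000
      vertex 11.950 2.050 0.000
      vertex 11.950 2.050 15.000
    endloop
  endfacet
  facet normal 0.3826 -0.9239 0.0000
    outer loop
      vertex 7.000 0.000 0.000
      vertex 11.950 2.050 15.000
      vertex 7.000 0.000 15.000
    endloop
  endfacet
  facet normal 0.9239 -0.3826 0.0000
    outer loop
      vertex 11.950 2.050 0.000
      vertex 14.000 7.000 0.000
      vertex 14.000 7.000 15.000
    endloop
  endfacet
  facet normal 0.9239 -0.3826 0.0000
    outer loop
      vertex 11.950 2.050 0.000
      vertex 14.000 7.000 15.000
      vertex 11.950 2.050 15.000
    endloop
  endfacet
endsolid part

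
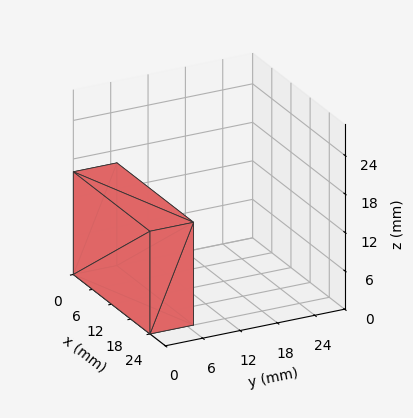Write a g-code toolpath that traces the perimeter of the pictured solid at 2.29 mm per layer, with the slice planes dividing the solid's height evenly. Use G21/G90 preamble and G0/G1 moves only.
Reading the render: the shape is a rectangular box, roughly 24 × 7 mm footprint and 16 mm tall (dimensions read to the nearest mm from the axis ticks). For the g-code, the solid's height is divided into equal slices at the stated Δz and each level perimeter traced with G1 moves after a G0 lift.

; perimeter-only toolpath
G21 ; units = mm
G90 ; absolute positioning
G28 ; home
; layer 1
G0 Z2.29
G0 X0.00 Y0.00
G1 X24.00 Y0.00
G1 X24.00 Y7.00
G1 X0.00 Y7.00
G1 X0.00 Y0.00
; layer 2
G0 Z4.57
G0 X0.00 Y0.00
G1 X24.00 Y0.00
G1 X24.00 Y7.00
G1 X0.00 Y7.00
G1 X0.00 Y0.00
; layer 3
G0 Z6.86
G0 X0.00 Y0.00
G1 X24.00 Y0.00
G1 X24.00 Y7.00
G1 X0.00 Y7.00
G1 X0.00 Y0.00
; layer 4
G0 Z9.14
G0 X0.00 Y0.00
G1 X24.00 Y0.00
G1 X24.00 Y7.00
G1 X0.00 Y7.00
G1 X0.00 Y0.00
; layer 5
G0 Z11.43
G0 X0.00 Y0.00
G1 X24.00 Y0.00
G1 X24.00 Y7.00
G1 X0.00 Y7.00
G1 X0.00 Y0.00
; layer 6
G0 Z13.71
G0 X0.00 Y0.00
G1 X24.00 Y0.00
G1 X24.00 Y7.00
G1 X0.00 Y7.00
G1 X0.00 Y0.00
; layer 7
G0 Z16.00
G0 X0.00 Y0.00
G1 X24.00 Y0.00
G1 X24.00 Y7.00
G1 X0.00 Y7.00
G1 X0.00 Y0.00
M2 ; end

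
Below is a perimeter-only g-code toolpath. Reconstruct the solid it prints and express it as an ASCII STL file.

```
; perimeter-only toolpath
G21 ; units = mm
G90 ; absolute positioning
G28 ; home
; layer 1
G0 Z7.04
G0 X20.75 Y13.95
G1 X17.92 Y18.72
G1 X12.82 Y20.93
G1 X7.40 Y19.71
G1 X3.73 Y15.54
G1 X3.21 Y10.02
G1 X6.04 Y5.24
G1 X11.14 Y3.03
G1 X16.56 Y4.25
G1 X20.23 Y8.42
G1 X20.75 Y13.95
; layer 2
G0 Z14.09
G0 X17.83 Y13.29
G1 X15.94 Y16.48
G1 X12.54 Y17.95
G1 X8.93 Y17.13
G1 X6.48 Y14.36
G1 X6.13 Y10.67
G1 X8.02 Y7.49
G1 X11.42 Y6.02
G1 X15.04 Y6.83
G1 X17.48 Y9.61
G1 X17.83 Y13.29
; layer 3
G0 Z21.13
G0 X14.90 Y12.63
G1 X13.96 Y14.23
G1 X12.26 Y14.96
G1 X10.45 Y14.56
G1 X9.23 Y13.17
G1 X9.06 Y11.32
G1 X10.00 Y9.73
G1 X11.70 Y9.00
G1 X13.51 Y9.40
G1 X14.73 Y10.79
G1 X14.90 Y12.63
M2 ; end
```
solid part
  facet normal 0.0000 0.0000 -1.0000
    outer loop
      vertex 13.10 23.91 0.00
      vertex 19.90 20.97 0.00
      vertex 23.67 14.60 0.00
    endloop
  endfacet
  facet normal 0.0000 0.0000 -1.0000
    outer loop
      vertex 5.87 22.29 0.00
      vertex 13.10 23.91 0.00
      vertex 23.67 14.60 0.00
    endloop
  endfacet
  facet normal 0.0000 0.0000 -1.0000
    outer loop
      vertex 0.98 16.73 0.00
      vertex 5.87 22.29 0.00
      vertex 23.67 14.60 0.00
    endloop
  endfacet
  facet normal 0.0000 0.0000 -1.0000
    outer loop
      vertex 0.29 9.36 0.00
      vertex 0.98 16.73 0.00
      vertex 23.67 14.60 0.00
    endloop
  endfacet
  facet normal 0.0000 0.0000 -1.0000
    outer loop
      vertex 4.06 2.99 0.00
      vertex 0.29 9.36 0.00
      vertex 23.67 14.60 0.00
    endloop
  endfacet
  facet normal 0.0000 0.0000 -1.0000
    outer loop
      vertex 10.86 0.05 0.00
      vertex 4.06 2.99 0.00
      vertex 23.67 14.60 0.00
    endloop
  endfacet
  facet normal 0.0000 0.0000 -1.0000
    outer loop
      vertex 18.09 1.67 0.00
      vertex 10.86 0.05 0.00
      vertex 23.67 14.60 0.00
    endloop
  endfacet
  facet normal 0.0000 0.0000 -1.0000
    outer loop
      vertex 22.98 7.23 0.00
      vertex 18.09 1.67 0.00
      vertex 23.67 14.60 0.00
    endloop
  endfacet
  facet normal 0.7978 0.4722 0.3750
    outer loop
      vertex 23.67 14.60 0.00
      vertex 19.90 20.97 0.00
      vertex 11.98 11.98 28.17
    endloop
  endfacet
  facet normal 0.3679 0.8509 0.3750
    outer loop
      vertex 19.90 20.97 0.00
      vertex 13.10 23.91 0.00
      vertex 11.98 11.98 28.17
    endloop
  endfacet
  facet normal -0.2027 0.9046 0.3750
    outer loop
      vertex 13.10 23.91 0.00
      vertex 5.87 22.29 0.00
      vertex 11.98 11.98 28.17
    endloop
  endfacet
  facet normal -0.6961 0.6122 0.3750
    outer loop
      vertex 5.87 22.29 0.00
      vertex 0.98 16.73 0.00
      vertex 11.98 11.98 28.17
    endloop
  endfacet
  facet normal -0.9230 0.0864 0.3750
    outer loop
      vertex 0.98 16.73 0.00
      vertex 0.29 9.36 0.00
      vertex 11.98 11.98 28.17
    endloop
  endfacet
  facet normal -0.7978 -0.4722 0.3750
    outer loop
      vertex 0.29 9.36 0.00
      vertex 4.06 2.99 0.00
      vertex 11.98 11.98 28.17
    endloop
  endfacet
  facet normal -0.3679 -0.8509 0.3750
    outer loop
      vertex 4.06 2.99 0.00
      vertex 10.86 0.05 0.00
      vertex 11.98 11.98 28.17
    endloop
  endfacet
  facet normal 0.2027 -0.9046 0.3750
    outer loop
      vertex 10.86 0.05 0.00
      vertex 18.09 1.67 0.00
      vertex 11.98 11.98 28.17
    endloop
  endfacet
  facet normal 0.6961 -0.6122 0.3750
    outer loop
      vertex 18.09 1.67 0.00
      vertex 22.98 7.23 0.00
      vertex 11.98 11.98 28.17
    endloop
  endfacet
  facet normal 0.9230 -0.0864 0.3750
    outer loop
      vertex 22.98 7.23 0.00
      vertex 23.67 14.60 0.00
      vertex 11.98 11.98 28.17
    endloop
  endfacet
endsolid part

The G0 Z moves step by Δz≈7.04 mm. The G1 loops shrink linearly with z, so the solid tapers from its base footprint up to z≈28.2. Closing with a flat bottom cap and the tapered top and triangulating gives 18 facets — a regular 10-sided pyramid, base circumscribed radius ≈ 12 mm, apex at z ≈ 28.2 mm.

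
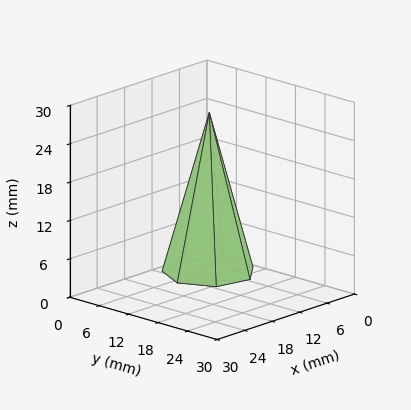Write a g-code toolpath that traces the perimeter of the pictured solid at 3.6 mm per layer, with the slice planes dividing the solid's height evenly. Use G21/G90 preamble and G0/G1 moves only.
Reading the render: the shape is a regular 7-sided pyramid, base circumscribed radius ≈ 7 mm, apex at z ≈ 25 mm (dimensions read to the nearest mm from the axis ticks). For the g-code, the solid's height is divided into equal slices at the stated Δz and each level perimeter traced with G1 moves after a G0 lift.

; perimeter-only toolpath
G21 ; units = mm
G90 ; absolute positioning
G28 ; home
; layer 1
G0 Z3.6
G0 X13.0 Y7.0
G1 X10.8 Y11.7
G1 X5.6 Y12.8
G1 X1.6 Y9.6
G1 X1.6 Y4.4
G1 X5.6 Y1.2
G1 X10.8 Y2.3
G1 X13.0 Y7.0
; layer 2
G0 Z7.1
G0 X12.0 Y7.0
G1 X10.1 Y10.9
G1 X5.9 Y11.9
G1 X2.5 Y9.1
G1 X2.5 Y4.9
G1 X5.9 Y2.1
G1 X10.1 Y3.1
G1 X12.0 Y7.0
; layer 3
G0 Z10.7
G0 X11.0 Y7.0
G1 X9.5 Y10.1
G1 X6.1 Y10.9
G1 X3.4 Y8.7
G1 X3.4 Y5.3
G1 X6.1 Y3.1
G1 X9.5 Y3.9
G1 X11.0 Y7.0
; layer 4
G0 Z14.3
G0 X10.0 Y7.0
G1 X8.9 Y9.4
G1 X6.3 Y9.9
G1 X4.3 Y8.3
G1 X4.3 Y5.7
G1 X6.3 Y4.1
G1 X8.9 Y4.6
G1 X10.0 Y7.0
; layer 5
G0 Z17.9
G0 X9.0 Y7.0
G1 X8.3 Y8.6
G1 X6.5 Y8.9
G1 X5.2 Y7.9
G1 X5.2 Y6.1
G1 X6.5 Y5.1
G1 X8.3 Y5.4
G1 X9.0 Y7.0
; layer 6
G0 Z21.4
G0 X8.0 Y7.0
G1 X7.6 Y7.8
G1 X6.8 Y8.0
G1 X6.1 Y7.4
G1 X6.1 Y6.6
G1 X6.8 Y6.0
G1 X7.6 Y6.2
G1 X8.0 Y7.0
M2 ; end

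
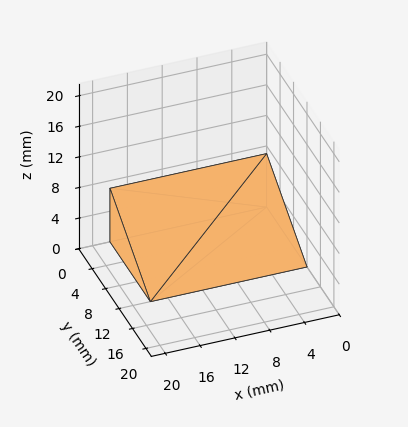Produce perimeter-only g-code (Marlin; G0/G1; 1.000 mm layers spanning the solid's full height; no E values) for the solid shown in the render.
Reading the render: the shape is a wedge (ramp): 18 × 12 mm base, rising to 7 mm along the y=0 edge and sloping linearly to z=0 at y=12 (dimensions read to the nearest mm from the axis ticks). For the g-code, the solid's height is divided into equal slices at the stated Δz and each level perimeter traced with G1 moves after a G0 lift.

; perimeter-only toolpath
G21 ; units = mm
G90 ; absolute positioning
G28 ; home
; layer 1
G0 Z1.000
G0 X0.000 Y0.000
G1 X18.000 Y0.000
G1 X18.000 Y10.286
G1 X0.000 Y10.286
G1 X0.000 Y0.000
; layer 2
G0 Z2.000
G0 X0.000 Y0.000
G1 X18.000 Y0.000
G1 X18.000 Y8.571
G1 X0.000 Y8.571
G1 X0.000 Y0.000
; layer 3
G0 Z3.000
G0 X0.000 Y0.000
G1 X18.000 Y0.000
G1 X18.000 Y6.857
G1 X0.000 Y6.857
G1 X0.000 Y0.000
; layer 4
G0 Z4.000
G0 X0.000 Y0.000
G1 X18.000 Y0.000
G1 X18.000 Y5.143
G1 X0.000 Y5.143
G1 X0.000 Y0.000
; layer 5
G0 Z5.000
G0 X0.000 Y0.000
G1 X18.000 Y0.000
G1 X18.000 Y3.429
G1 X0.000 Y3.429
G1 X0.000 Y0.000
; layer 6
G0 Z6.000
G0 X0.000 Y0.000
G1 X18.000 Y0.000
G1 X18.000 Y1.714
G1 X0.000 Y1.714
G1 X0.000 Y0.000
M2 ; end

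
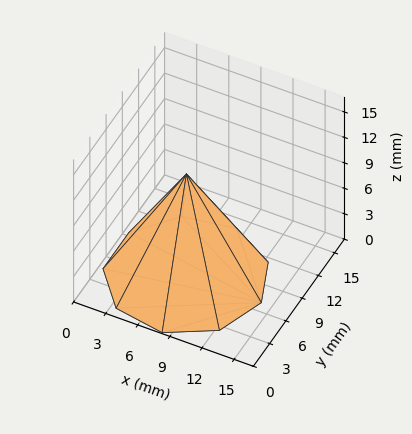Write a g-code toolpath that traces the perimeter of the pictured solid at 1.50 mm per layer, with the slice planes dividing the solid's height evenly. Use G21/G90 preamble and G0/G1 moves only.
Reading the render: the shape is a regular 9-sided pyramid, base circumscribed radius ≈ 7 mm, apex at z ≈ 12 mm (dimensions read to the nearest mm from the axis ticks). For the g-code, the solid's height is divided into equal slices at the stated Δz and each level perimeter traced with G1 moves after a G0 lift.

; perimeter-only toolpath
G21 ; units = mm
G90 ; absolute positioning
G28 ; home
; layer 1
G0 Z1.50
G0 X13.12 Y7.00
G1 X11.69 Y10.94
G1 X8.07 Y13.03
G1 X3.94 Y12.30
G1 X1.24 Y9.09
G1 X1.24 Y4.91
G1 X3.94 Y1.70
G1 X8.07 Y0.97
G1 X11.69 Y3.06
G1 X13.12 Y7.00
; layer 2
G0 Z3.00
G0 X12.25 Y7.00
G1 X11.02 Y10.38
G1 X7.92 Y12.17
G1 X4.38 Y11.54
G1 X2.06 Y8.79
G1 X2.06 Y5.21
G1 X4.38 Y2.46
G1 X7.92 Y1.83
G1 X11.02 Y3.62
G1 X12.25 Y7.00
; layer 3
G0 Z4.50
G0 X11.38 Y7.00
G1 X10.35 Y9.81
G1 X7.76 Y11.31
G1 X4.81 Y10.79
G1 X2.89 Y8.49
G1 X2.89 Y5.51
G1 X4.81 Y3.21
G1 X7.76 Y2.69
G1 X10.35 Y4.19
G1 X11.38 Y7.00
; layer 4
G0 Z6.00
G0 X10.50 Y7.00
G1 X9.68 Y9.25
G1 X7.61 Y10.45
G1 X5.25 Y10.03
G1 X3.71 Y8.20
G1 X3.71 Y5.80
G1 X5.25 Y3.97
G1 X7.61 Y3.56
G1 X9.68 Y4.75
G1 X10.50 Y7.00
; layer 5
G0 Z7.50
G0 X9.62 Y7.00
G1 X9.01 Y8.69
G1 X7.46 Y9.58
G1 X5.69 Y9.27
G1 X4.53 Y7.90
G1 X4.53 Y6.10
G1 X5.69 Y4.73
G1 X7.46 Y4.42
G1 X9.01 Y5.31
G1 X9.62 Y7.00
; layer 6
G0 Z9.00
G0 X8.75 Y7.00
G1 X8.34 Y8.12
G1 X7.30 Y8.72
G1 X6.12 Y8.52
G1 X5.36 Y7.60
G1 X5.36 Y6.40
G1 X6.12 Y5.49
G1 X7.30 Y5.28
G1 X8.34 Y5.88
G1 X8.75 Y7.00
; layer 7
G0 Z10.50
G0 X7.88 Y7.00
G1 X7.67 Y7.56
G1 X7.15 Y7.86
G1 X6.56 Y7.76
G1 X6.18 Y7.30
G1 X6.18 Y6.70
G1 X6.56 Y6.24
G1 X7.15 Y6.14
G1 X7.67 Y6.44
G1 X7.88 Y7.00
M2 ; end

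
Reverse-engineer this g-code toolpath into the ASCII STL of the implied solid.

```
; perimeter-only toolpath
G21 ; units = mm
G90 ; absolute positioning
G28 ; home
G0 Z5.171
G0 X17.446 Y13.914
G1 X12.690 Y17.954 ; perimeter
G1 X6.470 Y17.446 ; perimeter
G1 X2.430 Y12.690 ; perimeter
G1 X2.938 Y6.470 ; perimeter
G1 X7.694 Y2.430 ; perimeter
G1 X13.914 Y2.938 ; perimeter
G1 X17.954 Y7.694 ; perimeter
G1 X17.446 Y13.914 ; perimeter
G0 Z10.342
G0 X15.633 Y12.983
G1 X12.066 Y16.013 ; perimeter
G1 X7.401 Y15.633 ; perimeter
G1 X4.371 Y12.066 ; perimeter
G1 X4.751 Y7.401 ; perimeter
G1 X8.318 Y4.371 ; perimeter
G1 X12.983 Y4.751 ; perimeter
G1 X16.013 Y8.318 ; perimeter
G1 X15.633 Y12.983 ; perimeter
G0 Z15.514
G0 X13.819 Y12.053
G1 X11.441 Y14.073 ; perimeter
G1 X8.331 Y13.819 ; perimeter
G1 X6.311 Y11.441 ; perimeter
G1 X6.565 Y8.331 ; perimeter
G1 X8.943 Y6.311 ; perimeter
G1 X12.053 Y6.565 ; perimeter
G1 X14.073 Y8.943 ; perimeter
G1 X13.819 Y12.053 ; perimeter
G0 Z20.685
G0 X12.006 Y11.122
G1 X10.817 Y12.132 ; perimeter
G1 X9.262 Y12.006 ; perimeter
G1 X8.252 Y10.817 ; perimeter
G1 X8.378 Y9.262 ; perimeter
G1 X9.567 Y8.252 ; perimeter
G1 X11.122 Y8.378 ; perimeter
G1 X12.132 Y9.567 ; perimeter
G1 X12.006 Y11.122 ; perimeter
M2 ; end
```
solid part
  facet normal 0.0000 0.0000 -1.0000
    outer loop
      vertex 5.540 19.260 0.000
      vertex 13.315 19.894 0.000
      vertex 19.260 14.844 0.000
    endloop
  endfacet
  facet normal 0.0000 0.0000 -1.0000
    outer loop
      vertex 0.490 13.315 0.000
      vertex 5.540 19.260 0.000
      vertex 19.260 14.844 0.000
    endloop
  endfacet
  facet normal 0.0000 0.0000 -1.0000
    outer loop
      vertex 1.124 5.540 0.000
      vertex 0.490 13.315 0.000
      vertex 19.260 14.844 0.000
    endloop
  endfacet
  facet normal 0.0000 0.0000 -1.0000
    outer loop
      vertex 7.069 0.490 0.000
      vertex 1.124 5.540 0.000
      vertex 19.260 14.844 0.000
    endloop
  endfacet
  facet normal 0.0000 0.0000 -1.0000
    outer loop
      vertex 14.844 1.124 0.000
      vertex 7.069 0.490 0.000
      vertex 19.260 14.844 0.000
    endloop
  endfacet
  facet normal 0.0000 0.0000 -1.0000
    outer loop
      vertex 19.894 7.069 0.000
      vertex 14.844 1.124 0.000
      vertex 19.260 14.844 0.000
    endloop
  endfacet
  facet normal 0.6083 0.7161 0.3422
    outer loop
      vertex 19.260 14.844 0.000
      vertex 13.315 19.894 0.000
      vertex 10.192 10.192 25.856
    endloop
  endfacet
  facet normal -0.0764 0.9365 0.3422
    outer loop
      vertex 13.315 19.894 0.000
      vertex 5.540 19.260 0.000
      vertex 10.192 10.192 25.856
    endloop
  endfacet
  facet normal -0.7161 0.6083 0.3422
    outer loop
      vertex 5.540 19.260 0.000
      vertex 0.490 13.315 0.000
      vertex 10.192 10.192 25.856
    endloop
  endfacet
  facet normal -0.9365 -0.0764 0.3422
    outer loop
      vertex 0.490 13.315 0.000
      vertex 1.124 5.540 0.000
      vertex 10.192 10.192 25.856
    endloop
  endfacet
  facet normal -0.6083 -0.7161 0.3422
    outer loop
      vertex 1.124 5.540 0.000
      vertex 7.069 0.490 0.000
      vertex 10.192 10.192 25.856
    endloop
  endfacet
  facet normal 0.0764 -0.9365 0.3422
    outer loop
      vertex 7.069 0.490 0.000
      vertex 14.844 1.124 0.000
      vertex 10.192 10.192 25.856
    endloop
  endfacet
  facet normal 0.7161 -0.6083 0.3422
    outer loop
      vertex 14.844 1.124 0.000
      vertex 19.894 7.069 0.000
      vertex 10.192 10.192 25.856
    endloop
  endfacet
  facet normal 0.9365 0.0764 0.3422
    outer loop
      vertex 19.894 7.069 0.000
      vertex 19.260 14.844 0.000
      vertex 10.192 10.192 25.856
    endloop
  endfacet
endsolid part

The G0 Z moves step by Δz≈5.171 mm. The G1 loops shrink linearly with z, so the solid tapers from its base footprint up to z≈25.9. Closing with a flat bottom cap and the tapered top and triangulating gives 14 facets — a regular 8-sided pyramid, base circumscribed radius ≈ 10.2 mm, apex at z ≈ 25.9 mm.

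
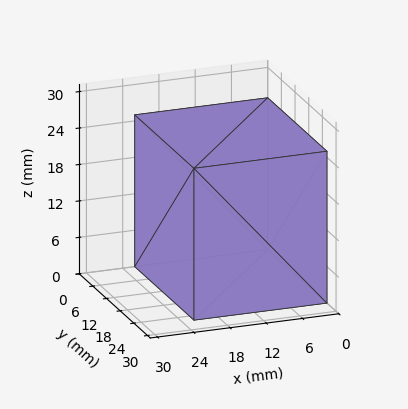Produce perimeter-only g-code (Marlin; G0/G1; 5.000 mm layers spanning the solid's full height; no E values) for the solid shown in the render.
Reading the render: the shape is a rectangular box, roughly 22 × 26 mm footprint and 25 mm tall (dimensions read to the nearest mm from the axis ticks). For the g-code, the solid's height is divided into equal slices at the stated Δz and each level perimeter traced with G1 moves after a G0 lift.

; perimeter-only toolpath
G21 ; units = mm
G90 ; absolute positioning
G28 ; home
; layer 1
G0 Z5.000
G0 X0.000 Y0.000
G1 X22.000 Y0.000
G1 X22.000 Y26.000
G1 X0.000 Y26.000
G1 X0.000 Y0.000
; layer 2
G0 Z10.000
G0 X0.000 Y0.000
G1 X22.000 Y0.000
G1 X22.000 Y26.000
G1 X0.000 Y26.000
G1 X0.000 Y0.000
; layer 3
G0 Z15.000
G0 X0.000 Y0.000
G1 X22.000 Y0.000
G1 X22.000 Y26.000
G1 X0.000 Y26.000
G1 X0.000 Y0.000
; layer 4
G0 Z20.000
G0 X0.000 Y0.000
G1 X22.000 Y0.000
G1 X22.000 Y26.000
G1 X0.000 Y26.000
G1 X0.000 Y0.000
; layer 5
G0 Z25.000
G0 X0.000 Y0.000
G1 X22.000 Y0.000
G1 X22.000 Y26.000
G1 X0.000 Y26.000
G1 X0.000 Y0.000
M2 ; end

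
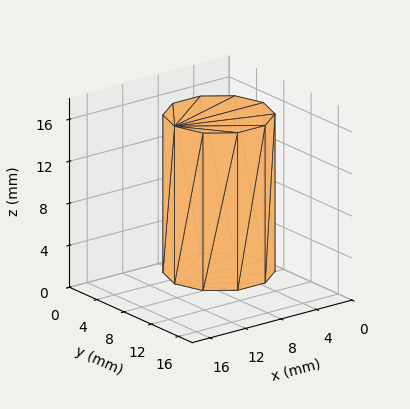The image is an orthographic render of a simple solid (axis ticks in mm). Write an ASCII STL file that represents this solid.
Reading the render: the shape is a regular 10-sided prism (a cylinder approximated with 10 flat sides), circumscribed radius ≈ 5 mm, height ≈ 15 mm (dimensions read to the nearest mm from the axis ticks). For the STL, each face is triangulated and given an outward normal.

solid part
  facet normal 0.0000 0.0000 -1.0000
    outer loop
      vertex 6.55 9.76 0.00
      vertex 9.05 7.94 0.00
      vertex 10.00 5.00 0.00
    endloop
  endfacet
  facet normal 0.0000 0.0000 -1.0000
    outer loop
      vertex 3.45 9.76 0.00
      vertex 6.55 9.76 0.00
      vertex 10.00 5.00 0.00
    endloop
  endfacet
  facet normal 0.0000 0.0000 -1.0000
    outer loop
      vertex 0.95 7.94 0.00
      vertex 3.45 9.76 0.00
      vertex 10.00 5.00 0.00
    endloop
  endfacet
  facet normal 0.0000 0.0000 -1.0000
    outer loop
      vertex 0.00 5.00 0.00
      vertex 0.95 7.94 0.00
      vertex 10.00 5.00 0.00
    endloop
  endfacet
  facet normal 0.0000 0.0000 -1.0000
    outer loop
      vertex 0.95 2.06 0.00
      vertex 0.00 5.00 0.00
      vertex 10.00 5.00 0.00
    endloop
  endfacet
  facet normal 0.0000 0.0000 -1.0000
    outer loop
      vertex 3.45 0.24 0.00
      vertex 0.95 2.06 0.00
      vertex 10.00 5.00 0.00
    endloop
  endfacet
  facet normal 0.0000 0.0000 -1.0000
    outer loop
      vertex 6.55 0.24 0.00
      vertex 3.45 0.24 0.00
      vertex 10.00 5.00 0.00
    endloop
  endfacet
  facet normal 0.0000 0.0000 -1.0000
    outer loop
      vertex 9.05 2.06 0.00
      vertex 6.55 0.24 0.00
      vertex 10.00 5.00 0.00
    endloop
  endfacet
  facet normal 0.0000 0.0000 1.0000
    outer loop
      vertex 10.00 5.00 15.00
      vertex 9.05 7.94 15.00
      vertex 6.55 9.76 15.00
    endloop
  endfacet
  facet normal 0.0000 0.0000 1.0000
    outer loop
      vertex 10.00 5.00 15.00
      vertex 6.55 9.76 15.00
      vertex 3.45 9.76 15.00
    endloop
  endfacet
  facet normal 0.0000 0.0000 1.0000
    outer loop
      vertex 10.00 5.00 15.00
      vertex 3.45 9.76 15.00
      vertex 0.95 7.94 15.00
    endloop
  endfacet
  facet normal 0.0000 0.0000 1.0000
    outer loop
      vertex 10.00 5.00 15.00
      vertex 0.95 7.94 15.00
      vertex 0.00 5.00 15.00
    endloop
  endfacet
  facet normal 0.0000 0.0000 1.0000
    outer loop
      vertex 10.00 5.00 15.00
      vertex 0.00 5.00 15.00
      vertex 0.95 2.06 15.00
    endloop
  endfacet
  facet normal 0.0000 0.0000 1.0000
    outer loop
      vertex 10.00 5.00 15.00
      vertex 0.95 2.06 15.00
      vertex 3.45 0.24 15.00
    endloop
  endfacet
  facet normal 0.0000 0.0000 1.0000
    outer loop
      vertex 10.00 5.00 15.00
      vertex 3.45 0.24 15.00
      vertex 6.55 0.24 15.00
    endloop
  endfacet
  facet normal 0.0000 0.0000 1.0000
    outer loop
      vertex 10.00 5.00 15.00
      vertex 6.55 0.24 15.00
      vertex 9.05 2.06 15.00
    endloop
  endfacet
  facet normal 0.9516 0.3075 0.0000
    outer loop
      vertex 10.00 5.00 0.00
      vertex 9.05 7.94 0.00
      vertex 9.05 7.94 15.00
    endloop
  endfacet
  facet normal 0.9516 0.3075 0.0000
    outer loop
      vertex 10.00 5.00 0.00
      vertex 9.05 7.94 15.00
      vertex 10.00 5.00 15.00
    endloop
  endfacet
  facet normal 0.5886 0.8085 0.0000
    outer loop
      vertex 9.05 7.94 0.00
      vertex 6.55 9.76 0.00
      vertex 6.55 9.76 15.00
    endloop
  endfacet
  facet normal 0.5886 0.8085 0.0000
    outer loop
      vertex 9.05 7.94 0.00
      vertex 6.55 9.76 15.00
      vertex 9.05 7.94 15.00
    endloop
  endfacet
  facet normal 0.0000 1.0000 0.0000
    outer loop
      vertex 6.55 9.76 0.00
      vertex 3.45 9.76 0.00
      vertex 3.45 9.76 15.00
    endloop
  endfacet
  facet normal 0.0000 1.0000 0.0000
    outer loop
      vertex 6.55 9.76 0.00
      vertex 3.45 9.76 15.00
      vertex 6.55 9.76 15.00
    endloop
  endfacet
  facet normal -0.5886 0.8085 0.0000
    outer loop
      vertex 3.45 9.76 0.00
      vertex 0.95 7.94 0.00
      vertex 0.95 7.94 15.00
    endloop
  endfacet
  facet normal -0.5886 0.8085 0.0000
    outer loop
      vertex 3.45 9.76 0.00
      vertex 0.95 7.94 15.00
      vertex 3.45 9.76 15.00
    endloop
  endfacet
  facet normal -0.9516 0.3075 0.0000
    outer loop
      vertex 0.95 7.94 0.00
      vertex 0.00 5.00 0.00
      vertex 0.00 5.00 15.00
    endloop
  endfacet
  facet normal -0.9516 0.3075 0.0000
    outer loop
      vertex 0.95 7.94 0.00
      vertex 0.00 5.00 15.00
      vertex 0.95 7.94 15.00
    endloop
  endfacet
  facet normal -0.9516 -0.3075 0.0000
    outer loop
      vertex 0.00 5.00 0.00
      vertex 0.95 2.06 0.00
      vertex 0.95 2.06 15.00
    endloop
  endfacet
  facet normal -0.9516 -0.3075 0.0000
    outer loop
      vertex 0.00 5.00 0.00
      vertex 0.95 2.06 15.00
      vertex 0.00 5.00 15.00
    endloop
  endfacet
  facet normal -0.5886 -0.8085 0.0000
    outer loop
      vertex 0.95 2.06 0.00
      vertex 3.45 0.24 0.00
      vertex 3.45 0.24 15.00
    endloop
  endfacet
  facet normal -0.5886 -0.8085 0.0000
    outer loop
      vertex 0.95 2.06 0.00
      vertex 3.45 0.24 15.00
      vertex 0.95 2.06 15.00
    endloop
  endfacet
  facet normal 0.0000 -1.0000 0.0000
    outer loop
      vertex 3.45 0.24 0.00
      vertex 6.55 0.24 0.00
      vertex 6.55 0.24 15.00
    endloop
  endfacet
  facet normal 0.0000 -1.0000 0.0000
    outer loop
      vertex 3.45 0.24 0.00
      vertex 6.55 0.24 15.00
      vertex 3.45 0.24 15.00
    endloop
  endfacet
  facet normal 0.5886 -0.8085 0.0000
    outer loop
      vertex 6.55 0.24 0.00
      vertex 9.05 2.06 0.00
      vertex 9.05 2.06 15.00
    endloop
  endfacet
  facet normal 0.5886 -0.8085 0.0000
    outer loop
      vertex 6.55 0.24 0.00
      vertex 9.05 2.06 15.00
      vertex 6.55 0.24 15.00
    endloop
  endfacet
  facet normal 0.9516 -0.3075 0.0000
    outer loop
      vertex 9.05 2.06 0.00
      vertex 10.00 5.00 0.00
      vertex 10.00 5.00 15.00
    endloop
  endfacet
  facet normal 0.9516 -0.3075 0.0000
    outer loop
      vertex 9.05 2.06 0.00
      vertex 10.00 5.00 15.00
      vertex 9.05 2.06 15.00
    endloop
  endfacet
endsolid part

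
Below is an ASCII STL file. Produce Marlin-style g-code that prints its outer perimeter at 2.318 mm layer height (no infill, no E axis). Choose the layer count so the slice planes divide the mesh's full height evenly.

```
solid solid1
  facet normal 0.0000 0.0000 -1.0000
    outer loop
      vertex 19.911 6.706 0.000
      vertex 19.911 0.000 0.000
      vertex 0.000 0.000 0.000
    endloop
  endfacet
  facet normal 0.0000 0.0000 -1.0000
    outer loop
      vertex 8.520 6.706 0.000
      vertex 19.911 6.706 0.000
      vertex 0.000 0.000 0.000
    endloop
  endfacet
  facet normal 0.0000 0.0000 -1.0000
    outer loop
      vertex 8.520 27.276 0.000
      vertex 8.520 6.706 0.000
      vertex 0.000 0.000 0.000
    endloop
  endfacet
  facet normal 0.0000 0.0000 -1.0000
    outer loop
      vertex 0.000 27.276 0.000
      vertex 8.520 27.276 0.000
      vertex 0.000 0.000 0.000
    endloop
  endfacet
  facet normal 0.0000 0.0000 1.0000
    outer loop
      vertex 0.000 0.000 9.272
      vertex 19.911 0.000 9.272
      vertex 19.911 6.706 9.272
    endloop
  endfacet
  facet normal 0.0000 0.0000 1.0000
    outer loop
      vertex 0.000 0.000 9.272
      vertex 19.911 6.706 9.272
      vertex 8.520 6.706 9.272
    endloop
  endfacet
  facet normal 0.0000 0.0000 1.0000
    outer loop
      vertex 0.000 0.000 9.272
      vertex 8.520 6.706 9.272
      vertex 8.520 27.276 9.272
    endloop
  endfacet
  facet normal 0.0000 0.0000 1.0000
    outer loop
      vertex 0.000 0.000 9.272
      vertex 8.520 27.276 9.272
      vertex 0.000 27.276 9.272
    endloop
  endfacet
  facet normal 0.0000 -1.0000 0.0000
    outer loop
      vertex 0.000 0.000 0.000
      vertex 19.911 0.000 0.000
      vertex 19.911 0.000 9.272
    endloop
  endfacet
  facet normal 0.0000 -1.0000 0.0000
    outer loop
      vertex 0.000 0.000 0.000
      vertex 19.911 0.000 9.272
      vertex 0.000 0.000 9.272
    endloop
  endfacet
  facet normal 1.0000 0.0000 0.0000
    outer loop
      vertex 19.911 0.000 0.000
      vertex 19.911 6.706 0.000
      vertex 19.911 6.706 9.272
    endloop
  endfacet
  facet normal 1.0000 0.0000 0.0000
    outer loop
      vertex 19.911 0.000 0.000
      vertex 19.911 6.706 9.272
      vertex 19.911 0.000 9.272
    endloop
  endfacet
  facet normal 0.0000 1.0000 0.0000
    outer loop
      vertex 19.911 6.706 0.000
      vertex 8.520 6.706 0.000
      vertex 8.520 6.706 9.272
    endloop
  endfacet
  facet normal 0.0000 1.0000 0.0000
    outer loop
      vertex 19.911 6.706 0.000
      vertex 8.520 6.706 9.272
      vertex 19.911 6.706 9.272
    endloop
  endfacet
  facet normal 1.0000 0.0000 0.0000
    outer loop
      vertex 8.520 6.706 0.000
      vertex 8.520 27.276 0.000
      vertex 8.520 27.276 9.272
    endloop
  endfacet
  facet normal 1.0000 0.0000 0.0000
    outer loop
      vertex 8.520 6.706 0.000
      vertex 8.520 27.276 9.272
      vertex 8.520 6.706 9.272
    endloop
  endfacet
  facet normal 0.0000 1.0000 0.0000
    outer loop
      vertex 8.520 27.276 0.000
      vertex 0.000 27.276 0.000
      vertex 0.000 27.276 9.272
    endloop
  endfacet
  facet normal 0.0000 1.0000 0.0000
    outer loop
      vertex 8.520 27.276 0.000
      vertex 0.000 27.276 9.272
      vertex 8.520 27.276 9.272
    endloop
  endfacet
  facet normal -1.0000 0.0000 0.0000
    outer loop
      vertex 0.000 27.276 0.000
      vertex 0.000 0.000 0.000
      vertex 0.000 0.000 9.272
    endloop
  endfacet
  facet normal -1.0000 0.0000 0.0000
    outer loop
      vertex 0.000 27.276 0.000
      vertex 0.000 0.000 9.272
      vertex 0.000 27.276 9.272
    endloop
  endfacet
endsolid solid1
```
; perimeter-only toolpath
G21 ; units = mm
G90 ; absolute positioning
G28 ; home
; layer 1
G0 Z2.318
G0 X0.000 Y0.000
G1 X19.911 Y0.000
G1 X19.911 Y6.706
G1 X8.520 Y6.706
G1 X8.520 Y27.276
G1 X0.000 Y27.276
G1 X0.000 Y0.000
; layer 2
G0 Z4.636
G0 X0.000 Y0.000
G1 X19.911 Y0.000
G1 X19.911 Y6.706
G1 X8.520 Y6.706
G1 X8.520 Y27.276
G1 X0.000 Y27.276
G1 X0.000 Y0.000
; layer 3
G0 Z6.954
G0 X0.000 Y0.000
G1 X19.911 Y0.000
G1 X19.911 Y6.706
G1 X8.520 Y6.706
G1 X8.520 Y27.276
G1 X0.000 Y27.276
G1 X0.000 Y0.000
; layer 4
G0 Z9.272
G0 X0.000 Y0.000
G1 X19.911 Y0.000
G1 X19.911 Y6.706
G1 X8.520 Y6.706
G1 X8.520 Y27.276
G1 X0.000 Y27.276
G1 X0.000 Y0.000
M2 ; end

The solid is an L-shaped prism: outer 19.9 × 27.3 mm, arm thicknesses ≈ 6.71 mm (horizontal) and 8.52 mm (vertical), extruded 9.27 mm in z. Slicing at Δz = 2.318 mm — 4 equal slices spanning the solid's height, so layer i sits at z = i·h/4 — gives 4 non-empty perimeters. Each is a 6-segment closed polygon; G0 lifts to the layer z and rapids to the start vertex, then G1 traces the edges.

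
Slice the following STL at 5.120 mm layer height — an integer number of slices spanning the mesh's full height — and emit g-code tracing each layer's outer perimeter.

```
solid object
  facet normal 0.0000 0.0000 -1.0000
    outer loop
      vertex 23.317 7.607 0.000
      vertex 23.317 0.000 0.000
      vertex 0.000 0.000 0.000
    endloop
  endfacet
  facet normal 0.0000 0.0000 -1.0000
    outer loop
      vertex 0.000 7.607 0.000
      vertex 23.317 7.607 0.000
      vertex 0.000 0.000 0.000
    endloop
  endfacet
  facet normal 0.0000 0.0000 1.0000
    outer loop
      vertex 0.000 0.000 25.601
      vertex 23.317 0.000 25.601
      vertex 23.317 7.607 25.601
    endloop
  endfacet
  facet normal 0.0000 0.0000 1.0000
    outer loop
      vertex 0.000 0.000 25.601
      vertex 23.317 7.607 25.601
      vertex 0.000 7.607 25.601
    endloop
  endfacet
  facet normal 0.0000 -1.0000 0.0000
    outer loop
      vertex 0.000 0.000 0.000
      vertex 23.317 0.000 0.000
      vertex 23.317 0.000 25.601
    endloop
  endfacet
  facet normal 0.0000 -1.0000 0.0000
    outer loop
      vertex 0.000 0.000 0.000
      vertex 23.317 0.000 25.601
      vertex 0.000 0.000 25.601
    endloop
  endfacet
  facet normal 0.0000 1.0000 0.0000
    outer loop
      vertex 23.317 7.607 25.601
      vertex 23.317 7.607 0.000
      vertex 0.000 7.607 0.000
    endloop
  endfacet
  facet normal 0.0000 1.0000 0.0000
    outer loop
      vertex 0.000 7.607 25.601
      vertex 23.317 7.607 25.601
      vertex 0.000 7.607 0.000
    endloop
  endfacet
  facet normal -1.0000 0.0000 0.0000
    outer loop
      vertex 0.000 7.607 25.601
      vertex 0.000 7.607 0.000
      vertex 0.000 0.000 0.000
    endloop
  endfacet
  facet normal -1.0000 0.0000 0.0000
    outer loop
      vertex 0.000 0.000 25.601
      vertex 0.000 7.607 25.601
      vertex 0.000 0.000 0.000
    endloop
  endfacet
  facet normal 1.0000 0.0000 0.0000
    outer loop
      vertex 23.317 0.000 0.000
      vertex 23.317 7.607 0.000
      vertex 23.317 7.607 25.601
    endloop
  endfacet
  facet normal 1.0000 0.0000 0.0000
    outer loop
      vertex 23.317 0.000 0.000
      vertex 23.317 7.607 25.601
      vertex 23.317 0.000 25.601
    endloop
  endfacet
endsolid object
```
; perimeter-only toolpath
G21 ; units = mm
G90 ; absolute positioning
G28 ; home
; layer 1
G0 Z5.120
G0 X0.000 Y0.000
G1 X23.317 Y0.000
G1 X23.317 Y7.607
G1 X0.000 Y7.607
G1 X0.000 Y0.000
; layer 2
G0 Z10.240
G0 X0.000 Y0.000
G1 X23.317 Y0.000
G1 X23.317 Y7.607
G1 X0.000 Y7.607
G1 X0.000 Y0.000
; layer 3
G0 Z15.361
G0 X0.000 Y0.000
G1 X23.317 Y0.000
G1 X23.317 Y7.607
G1 X0.000 Y7.607
G1 X0.000 Y0.000
; layer 4
G0 Z20.481
G0 X0.000 Y0.000
G1 X23.317 Y0.000
G1 X23.317 Y7.607
G1 X0.000 Y7.607
G1 X0.000 Y0.000
; layer 5
G0 Z25.601
G0 X0.000 Y0.000
G1 X23.317 Y0.000
G1 X23.317 Y7.607
G1 X0.000 Y7.607
G1 X0.000 Y0.000
M2 ; end

The solid is a rectangular box, roughly 23.3 × 7.61 mm footprint and 25.6 mm tall. Slicing at Δz = 5.120 mm — 5 equal slices spanning the solid's height, so layer i sits at z = i·h/5 — gives 5 non-empty perimeters. Each is a 4-segment closed polygon; G0 lifts to the layer z and rapids to the start vertex, then G1 traces the edges.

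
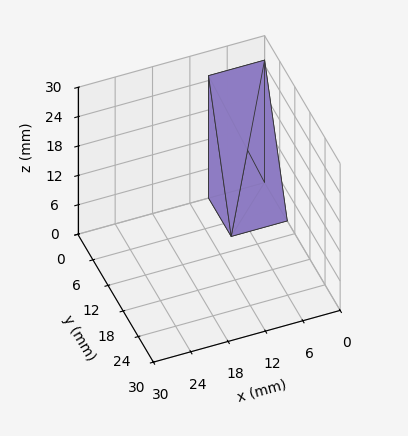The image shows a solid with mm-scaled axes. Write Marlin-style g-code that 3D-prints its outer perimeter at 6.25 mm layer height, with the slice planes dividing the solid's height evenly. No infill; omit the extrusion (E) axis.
Reading the render: the shape is a wedge (ramp): 9 × 9 mm base, rising to 25 mm along the y=0 edge and sloping linearly to z=0 at y=9 (dimensions read to the nearest mm from the axis ticks). For the g-code, the solid's height is divided into equal slices at the stated Δz and each level perimeter traced with G1 moves after a G0 lift.

; perimeter-only toolpath
G21 ; units = mm
G90 ; absolute positioning
G28 ; home
; layer 1
G0 Z6.25
G0 X0.00 Y0.00
G1 X9.00 Y0.00
G1 X9.00 Y6.75
G1 X0.00 Y6.75
G1 X0.00 Y0.00
; layer 2
G0 Z12.50
G0 X0.00 Y0.00
G1 X9.00 Y0.00
G1 X9.00 Y4.50
G1 X0.00 Y4.50
G1 X0.00 Y0.00
; layer 3
G0 Z18.75
G0 X0.00 Y0.00
G1 X9.00 Y0.00
G1 X9.00 Y2.25
G1 X0.00 Y2.25
G1 X0.00 Y0.00
M2 ; end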